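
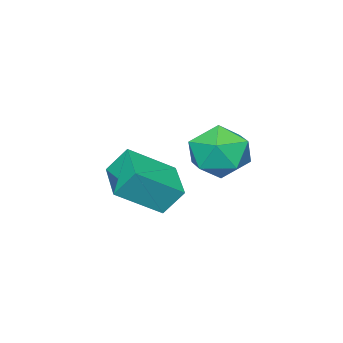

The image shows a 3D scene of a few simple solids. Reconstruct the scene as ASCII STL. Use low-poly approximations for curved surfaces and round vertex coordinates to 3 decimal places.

solid 
facet normal -0.689 0.464 -0.557
outer loop
vertex 2.33 -1.21 -0.053
vertex 3.474 0.066 -0.407
vertex 2.708 -1.819 -1.028
endloop
endfacet
facet normal -0.654 -0.729 0.202
outer loop
vertex 4.086 -2.746 0.087
vertex 2.33 -1.21 -0.053
vertex 2.708 -1.819 -1.028
endloop
endfacet
facet normal -0.689 0.464 -0.557
outer loop
vertex 2.708 -1.819 -1.028
vertex 3.474 0.066 -0.407
vertex 3.852 -0.543 -1.381
endloop
endfacet
facet normal 0.313 -0.503 -0.805
outer loop
vertex 3.852 -0.543 -1.381
vertex 4.086 -2.746 0.087
vertex 2.708 -1.819 -1.028
endloop
endfacet
facet normal -0.313 0.504 0.805
outer loop
vertex 2.33 -1.21 -0.053
vertex 4.852 -0.861 0.708
vertex 3.474 0.066 -0.407
endloop
endfacet
facet normal -0.654 -0.729 0.202
outer loop
vertex 3.708 -2.137 1.061
vertex 2.33 -1.21 -0.053
vertex 4.086 -2.746 0.087
endloop
endfacet
facet normal -0.313 0.503 0.806
outer loop
vertex 3.708 -2.137 1.061
vertex 4.852 -0.861 0.708
vertex 2.33 -1.21 -0.053
endloop
endfacet
facet normal 0.654 0.729 -0.202
outer loop
vertex 3.474 0.066 -0.407
vertex 4.852 -0.861 0.708
vertex 3.852 -0.543 -1.381
endloop
endfacet
facet normal 0.312 -0.504 -0.805
outer loop
vertex 5.23 -1.47 -0.267
vertex 4.086 -2.746 0.087
vertex 3.852 -0.543 -1.381
endloop
endfacet
facet normal 0.654 0.729 -0.202
outer loop
vertex 3.852 -0.543 -1.381
vertex 4.852 -0.861 0.708
vertex 5.23 -1.47 -0.267
endloop
endfacet
facet normal 0.689 -0.463 0.557
outer loop
vertex 5.23 -1.47 -0.267
vertex 3.708 -2.137 1.061
vertex 4.086 -2.746 0.087
endloop
endfacet
facet normal 0.689 -0.464 0.557
outer loop
vertex 4.852 -0.861 0.708
vertex 3.708 -2.137 1.061
vertex 5.23 -1.47 -0.267
endloop
endfacet
facet normal 0.132 0.442 0.887
outer loop
vertex 3.465 2.539 2.591
vertex 3.631 1.505 3.081
vertex 4.53 2.093 2.655
endloop
endfacet
facet normal 0.342 0.869 0.357
outer loop
vertex 3.465 2.539 2.591
vertex 4.53 2.093 2.655
vertex 4.183 2.627 1.689
endloop
endfacet
facet normal -0.215 0.974 -0.077
outer loop
vertex 3.465 2.539 2.591
vertex 4.183 2.627 1.689
vertex 3.069 2.367 1.518
endloop
endfacet
facet normal -0.770 0.611 0.186
outer loop
vertex 3.465 2.539 2.591
vertex 3.069 2.367 1.518
vertex 2.727 1.674 2.379
endloop
endfacet
facet normal -0.555 0.282 0.783
outer loop
vertex 3.465 2.539 2.591
vertex 2.727 1.674 2.379
vertex 3.631 1.505 3.081
endloop
endfacet
facet normal 0.849 0.529 -0.013
outer loop
vertex 4.183 2.627 1.689
vertex 4.53 2.093 2.655
vertex 4.793 1.646 1.621
endloop
endfacet
facet normal 0.508 -0.164 0.846
outer loop
vertex 4.53 2.093 2.655
vertex 3.631 1.505 3.081
vertex 4.451 0.953 2.482
endloop
endfacet
facet normal -0.604 -0.422 0.676
outer loop
vertex 3.631 1.505 3.081
vertex 2.727 1.674 2.379
vertex 3.337 0.693 2.311
endloop
endfacet
facet normal -0.951 0.110 -0.289
outer loop
vertex 2.727 1.674 2.379
vertex 3.069 2.367 1.518
vertex 2.99 1.227 1.345
endloop
endfacet
facet normal -0.053 0.697 -0.715
outer loop
vertex 3.069 2.367 1.518
vertex 4.183 2.627 1.689
vertex 3.889 1.815 0.919
endloop
endfacet
facet normal 0.770 -0.611 -0.186
outer loop
vertex 4.055 0.781 1.409
vertex 4.793 1.646 1.621
vertex 4.451 0.953 2.482
endloop
endfacet
facet normal 0.215 -0.974 0.077
outer loop
vertex 4.055 0.781 1.409
vertex 4.451 0.953 2.482
vertex 3.337 0.693 2.311
endloop
endfacet
facet normal -0.342 -0.869 -0.357
outer loop
vertex 4.055 0.781 1.409
vertex 3.337 0.693 2.311
vertex 2.99 1.227 1.345
endloop
endfacet
facet normal -0.132 -0.442 -0.887
outer loop
vertex 4.055 0.781 1.409
vertex 2.99 1.227 1.345
vertex 3.889 1.815 0.919
endloop
endfacet
facet normal 0.555 -0.282 -0.783
outer loop
vertex 4.055 0.781 1.409
vertex 3.889 1.815 0.919
vertex 4.793 1.646 1.621
endloop
endfacet
facet normal 0.951 -0.110 0.289
outer loop
vertex 4.451 0.953 2.482
vertex 4.793 1.646 1.621
vertex 4.53 2.093 2.655
endloop
endfacet
facet normal 0.053 -0.697 0.715
outer loop
vertex 3.337 0.693 2.311
vertex 4.451 0.953 2.482
vertex 3.631 1.505 3.081
endloop
endfacet
facet normal -0.849 -0.529 0.013
outer loop
vertex 2.99 1.227 1.345
vertex 3.337 0.693 2.311
vertex 2.727 1.674 2.379
endloop
endfacet
facet normal -0.508 0.164 -0.846
outer loop
vertex 3.889 1.815 0.919
vertex 2.99 1.227 1.345
vertex 3.069 2.367 1.518
endloop
endfacet
facet normal 0.604 0.422 -0.676
outer loop
vertex 4.793 1.646 1.621
vertex 3.889 1.815 0.919
vertex 4.183 2.627 1.689
endloop
endfacet

endsolid


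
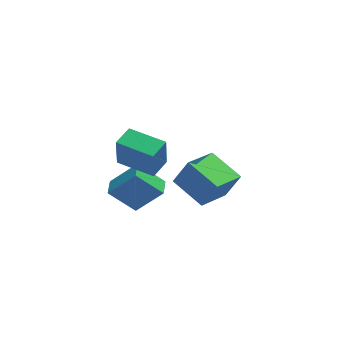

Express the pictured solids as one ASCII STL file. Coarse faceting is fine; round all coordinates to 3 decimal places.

solid 
facet normal -0.546 0.778 0.312
outer loop
vertex -0.877 -1.121 -0.84
vertex 0.453 0.085 -1.52
vertex -1.546 -1.089 -2.092
endloop
endfacet
facet normal -0.693 -0.628 0.354
outer loop
vertex -0.553 -2.505 -2.66
vertex -0.877 -1.121 -0.84
vertex -1.546 -1.089 -2.092
endloop
endfacet
facet normal -0.546 0.778 0.312
outer loop
vertex -1.546 -1.089 -2.092
vertex 0.453 0.085 -1.52
vertex -0.216 0.117 -2.772
endloop
endfacet
facet normal -0.472 0.023 -0.882
outer loop
vertex -0.216 0.117 -2.772
vertex -0.553 -2.505 -2.66
vertex -1.546 -1.089 -2.092
endloop
endfacet
facet normal 0.472 -0.023 0.882
outer loop
vertex -0.877 -1.121 -0.84
vertex 1.446 -1.331 -2.088
vertex 0.453 0.085 -1.52
endloop
endfacet
facet normal -0.693 -0.628 0.354
outer loop
vertex 0.116 -2.537 -1.408
vertex -0.877 -1.121 -0.84
vertex -0.553 -2.505 -2.66
endloop
endfacet
facet normal 0.472 -0.023 0.882
outer loop
vertex 0.116 -2.537 -1.408
vertex 1.446 -1.331 -2.088
vertex -0.877 -1.121 -0.84
endloop
endfacet
facet normal 0.693 0.628 -0.354
outer loop
vertex 0.453 0.085 -1.52
vertex 1.446 -1.331 -2.088
vertex -0.216 0.117 -2.772
endloop
endfacet
facet normal -0.472 0.023 -0.882
outer loop
vertex 0.777 -1.299 -3.34
vertex -0.553 -2.505 -2.66
vertex -0.216 0.117 -2.772
endloop
endfacet
facet normal 0.693 0.628 -0.354
outer loop
vertex -0.216 0.117 -2.772
vertex 1.446 -1.331 -2.088
vertex 0.777 -1.299 -3.34
endloop
endfacet
facet normal 0.546 -0.778 -0.312
outer loop
vertex 0.777 -1.299 -3.34
vertex 0.116 -2.537 -1.408
vertex -0.553 -2.505 -2.66
endloop
endfacet
facet normal 0.546 -0.778 -0.312
outer loop
vertex 1.446 -1.331 -2.088
vertex 0.116 -2.537 -1.408
vertex 0.777 -1.299 -3.34
endloop
endfacet
facet normal -0.659 -0.746 -0.100
outer loop
vertex -3.106 -4.964 3.611
vertex -4.429 -3.806 3.686
vertex -3.055 -4.81 2.13
endloop
endfacet
facet normal 0.752 -0.657 -0.042
outer loop
vertex -2.371 -4.034 2.234
vertex -3.106 -4.964 3.611
vertex -3.055 -4.81 2.13
endloop
endfacet
facet normal -0.658 -0.746 -0.100
outer loop
vertex -3.055 -4.81 2.13
vertex -4.429 -3.806 3.686
vertex -4.379 -3.652 2.205
endloop
endfacet
facet normal 0.034 0.103 -0.994
outer loop
vertex -4.379 -3.652 2.205
vertex -2.371 -4.034 2.234
vertex -3.055 -4.81 2.13
endloop
endfacet
facet normal -0.034 -0.103 0.994
outer loop
vertex -3.106 -4.964 3.611
vertex -3.745 -3.03 3.79
vertex -4.429 -3.806 3.686
endloop
endfacet
facet normal 0.752 -0.658 -0.043
outer loop
vertex -2.421 -4.188 3.715
vertex -3.106 -4.964 3.611
vertex -2.371 -4.034 2.234
endloop
endfacet
facet normal -0.034 -0.103 0.994
outer loop
vertex -2.421 -4.188 3.715
vertex -3.745 -3.03 3.79
vertex -3.106 -4.964 3.611
endloop
endfacet
facet normal -0.752 0.657 0.043
outer loop
vertex -4.429 -3.806 3.686
vertex -3.745 -3.03 3.79
vertex -4.379 -3.652 2.205
endloop
endfacet
facet normal 0.034 0.103 -0.994
outer loop
vertex -3.694 -2.876 2.309
vertex -2.371 -4.034 2.234
vertex -4.379 -3.652 2.205
endloop
endfacet
facet normal -0.752 0.658 0.043
outer loop
vertex -4.379 -3.652 2.205
vertex -3.745 -3.03 3.79
vertex -3.694 -2.876 2.309
endloop
endfacet
facet normal 0.659 0.746 0.100
outer loop
vertex -3.694 -2.876 2.309
vertex -2.421 -4.188 3.715
vertex -2.371 -4.034 2.234
endloop
endfacet
facet normal 0.658 0.746 0.100
outer loop
vertex -3.745 -3.03 3.79
vertex -2.421 -4.188 3.715
vertex -3.694 -2.876 2.309
endloop
endfacet
facet normal -0.698 0.226 0.680
outer loop
vertex -3.633 -3.716 1.232
vertex -3.401 -2.888 1.195
vertex -4.775 -3.452 -0.027
endloop
endfacet
facet normal -0.269 -0.962 0.042
outer loop
vertex -3.659 -3.812 -1.115
vertex -3.633 -3.716 1.232
vertex -4.775 -3.452 -0.027
endloop
endfacet
facet normal -0.697 0.224 0.681
outer loop
vertex -4.775 -3.452 -0.027
vertex -3.401 -2.888 1.195
vertex -4.544 -2.624 -0.063
endloop
endfacet
facet normal -0.664 0.153 -0.732
outer loop
vertex -4.544 -2.624 -0.063
vertex -3.659 -3.812 -1.115
vertex -4.775 -3.452 -0.027
endloop
endfacet
facet normal 0.664 -0.153 0.732
outer loop
vertex -3.633 -3.716 1.232
vertex -2.285 -3.248 0.107
vertex -3.401 -2.888 1.195
endloop
endfacet
facet normal -0.269 -0.962 0.042
outer loop
vertex -2.516 -4.076 0.143
vertex -3.633 -3.716 1.232
vertex -3.659 -3.812 -1.115
endloop
endfacet
facet normal 0.664 -0.153 0.732
outer loop
vertex -2.516 -4.076 0.143
vertex -2.285 -3.248 0.107
vertex -3.633 -3.716 1.232
endloop
endfacet
facet normal 0.269 0.962 -0.042
outer loop
vertex -3.401 -2.888 1.195
vertex -2.285 -3.248 0.107
vertex -4.544 -2.624 -0.063
endloop
endfacet
facet normal -0.664 0.153 -0.732
outer loop
vertex -3.427 -2.984 -1.152
vertex -3.659 -3.812 -1.115
vertex -4.544 -2.624 -0.063
endloop
endfacet
facet normal 0.269 0.962 -0.042
outer loop
vertex -4.544 -2.624 -0.063
vertex -2.285 -3.248 0.107
vertex -3.427 -2.984 -1.152
endloop
endfacet
facet normal 0.697 -0.226 -0.681
outer loop
vertex -3.427 -2.984 -1.152
vertex -2.516 -4.076 0.143
vertex -3.659 -3.812 -1.115
endloop
endfacet
facet normal 0.698 -0.224 -0.680
outer loop
vertex -2.285 -3.248 0.107
vertex -2.516 -4.076 0.143
vertex -3.427 -2.984 -1.152
endloop
endfacet

endsolid


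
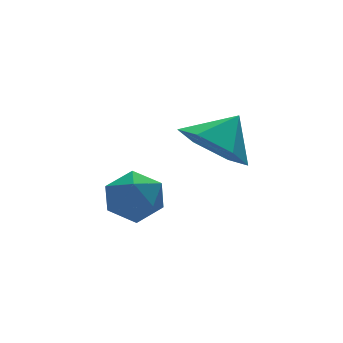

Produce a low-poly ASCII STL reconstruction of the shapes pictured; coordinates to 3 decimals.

solid 
facet normal -0.323 0.766 0.556
outer loop
vertex 0.124 3.693 2.148
vertex -0.388 3.198 2.533
vertex 0.361 3.306 2.819
endloop
endfacet
facet normal 0.360 0.858 0.368
outer loop
vertex 0.124 3.693 2.148
vertex 0.361 3.306 2.819
vertex 0.864 3.366 2.187
endloop
endfacet
facet normal 0.394 0.851 -0.346
outer loop
vertex 0.124 3.693 2.148
vertex 0.864 3.366 2.187
vertex 0.425 3.295 1.511
endloop
endfacet
facet normal -0.266 0.756 -0.598
outer loop
vertex 0.124 3.693 2.148
vertex 0.425 3.295 1.511
vertex -0.349 3.191 1.724
endloop
endfacet
facet normal -0.710 0.703 -0.040
outer loop
vertex 0.124 3.693 2.148
vertex -0.349 3.191 1.724
vertex -0.388 3.198 2.533
endloop
endfacet
facet normal 0.732 0.301 0.611
outer loop
vertex 0.864 3.366 2.187
vertex 0.361 3.306 2.819
vertex 0.809 2.669 2.596
endloop
endfacet
facet normal -0.372 0.151 0.916
outer loop
vertex 0.361 3.306 2.819
vertex -0.388 3.198 2.533
vertex 0.035 2.565 2.809
endloop
endfacet
facet normal -0.998 0.050 -0.049
outer loop
vertex -0.388 3.198 2.533
vertex -0.349 3.191 1.724
vertex -0.404 2.494 2.133
endloop
endfacet
facet normal -0.280 0.136 -0.950
outer loop
vertex -0.349 3.191 1.724
vertex 0.425 3.295 1.511
vertex 0.099 2.554 1.501
endloop
endfacet
facet normal 0.788 0.290 -0.542
outer loop
vertex 0.425 3.295 1.511
vertex 0.864 3.366 2.187
vertex 0.848 2.662 1.787
endloop
endfacet
facet normal 0.266 -0.756 0.598
outer loop
vertex 0.336 2.167 2.172
vertex 0.809 2.669 2.596
vertex 0.035 2.565 2.809
endloop
endfacet
facet normal -0.394 -0.851 0.346
outer loop
vertex 0.336 2.167 2.172
vertex 0.035 2.565 2.809
vertex -0.404 2.494 2.133
endloop
endfacet
facet normal -0.360 -0.858 -0.368
outer loop
vertex 0.336 2.167 2.172
vertex -0.404 2.494 2.133
vertex 0.099 2.554 1.501
endloop
endfacet
facet normal 0.323 -0.766 -0.556
outer loop
vertex 0.336 2.167 2.172
vertex 0.099 2.554 1.501
vertex 0.848 2.662 1.787
endloop
endfacet
facet normal 0.710 -0.703 0.040
outer loop
vertex 0.336 2.167 2.172
vertex 0.848 2.662 1.787
vertex 0.809 2.669 2.596
endloop
endfacet
facet normal 0.280 -0.136 0.950
outer loop
vertex 0.035 2.565 2.809
vertex 0.809 2.669 2.596
vertex 0.361 3.306 2.819
endloop
endfacet
facet normal -0.788 -0.290 0.542
outer loop
vertex -0.404 2.494 2.133
vertex 0.035 2.565 2.809
vertex -0.388 3.198 2.533
endloop
endfacet
facet normal -0.732 -0.301 -0.611
outer loop
vertex 0.099 2.554 1.501
vertex -0.404 2.494 2.133
vertex -0.349 3.191 1.724
endloop
endfacet
facet normal 0.372 -0.151 -0.916
outer loop
vertex 0.848 2.662 1.787
vertex 0.099 2.554 1.501
vertex 0.425 3.295 1.511
endloop
endfacet
facet normal 0.998 -0.050 0.049
outer loop
vertex 0.809 2.669 2.596
vertex 0.848 2.662 1.787
vertex 0.864 3.366 2.187
endloop
endfacet
facet normal -0.704 -0.180 -0.687
outer loop
vertex 3.383 3.157 2.364
vertex 2.748 3.792 2.848
vertex 3.368 4.147 2.12
endloop
endfacet
facet normal 0.989 -0.021 -0.145
outer loop
vertex 3.383 3.157 2.364
vertex 3.368 4.147 2.12
vertex 3.592 4.008 3.672
endloop
endfacet
facet normal -0.704 -0.181 -0.687
outer loop
vertex 3.368 4.147 2.12
vertex 2.748 3.792 2.848
vertex 2.733 4.782 2.603
endloop
endfacet
facet normal 0.693 0.720 -0.036
outer loop
vertex 3.368 4.147 2.12
vertex 2.733 4.782 2.603
vertex 3.592 4.008 3.672
endloop
endfacet
facet normal -0.704 -0.181 -0.687
outer loop
vertex 2.733 4.782 2.603
vertex 2.748 3.792 2.848
vertex 2.113 4.427 3.331
endloop
endfacet
facet normal 0.121 0.848 0.516
outer loop
vertex 2.733 4.782 2.603
vertex 2.113 4.427 3.331
vertex 3.592 4.008 3.672
endloop
endfacet
facet normal -0.703 -0.180 -0.688
outer loop
vertex 2.113 4.427 3.331
vertex 2.748 3.792 2.848
vertex 2.128 3.436 3.575
endloop
endfacet
facet normal -0.155 0.234 0.960
outer loop
vertex 2.113 4.427 3.331
vertex 2.128 3.436 3.575
vertex 3.592 4.008 3.672
endloop
endfacet
facet normal -0.703 -0.180 -0.688
outer loop
vertex 2.128 3.436 3.575
vertex 2.748 3.792 2.848
vertex 2.763 2.802 3.092
endloop
endfacet
facet normal 0.141 -0.506 0.851
outer loop
vertex 2.128 3.436 3.575
vertex 2.763 2.802 3.092
vertex 3.592 4.008 3.672
endloop
endfacet
facet normal -0.704 -0.180 -0.687
outer loop
vertex 2.763 2.802 3.092
vertex 2.748 3.792 2.848
vertex 3.383 3.157 2.364
endloop
endfacet
facet normal 0.713 -0.634 0.298
outer loop
vertex 2.763 2.802 3.092
vertex 3.383 3.157 2.364
vertex 3.592 4.008 3.672
endloop
endfacet

endsolid


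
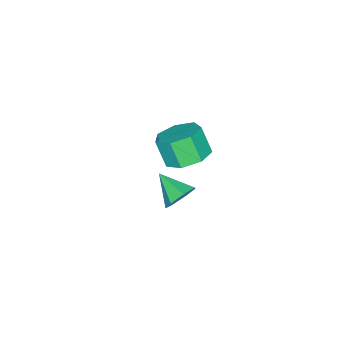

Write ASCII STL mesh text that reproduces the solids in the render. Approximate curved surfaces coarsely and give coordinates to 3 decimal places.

solid 
facet normal 0.159 0.866 -0.474
outer loop
vertex 3.946 1.977 -0.264
vertex 3.731 1.724 -0.799
vertex 3.409 2.028 -0.351
endloop
endfacet
facet normal -0.155 0.052 0.987
outer loop
vertex 3.946 1.977 -0.264
vertex 3.409 2.028 -0.351
vertex 3.549 0.736 -0.261
endloop
endfacet
facet normal 0.159 0.866 -0.473
outer loop
vertex 3.409 2.028 -0.351
vertex 3.731 1.724 -0.799
vertex 3.114 1.85 -0.776
endloop
endfacet
facet normal -0.811 -0.047 0.583
outer loop
vertex 3.409 2.028 -0.351
vertex 3.114 1.85 -0.776
vertex 3.549 0.736 -0.261
endloop
endfacet
facet normal 0.159 0.867 -0.472
outer loop
vertex 3.114 1.85 -0.776
vertex 3.731 1.724 -0.799
vertex 3.283 1.578 -1.218
endloop
endfacet
facet normal -0.910 -0.402 -0.101
outer loop
vertex 3.114 1.85 -0.776
vertex 3.283 1.578 -1.218
vertex 3.549 0.736 -0.261
endloop
endfacet
facet normal 0.160 0.866 -0.473
outer loop
vertex 3.283 1.578 -1.218
vertex 3.731 1.724 -0.799
vertex 3.79 1.415 -1.345
endloop
endfacet
facet normal -0.377 -0.745 -0.550
outer loop
vertex 3.283 1.578 -1.218
vertex 3.79 1.415 -1.345
vertex 3.549 0.736 -0.261
endloop
endfacet
facet normal 0.158 0.867 -0.473
outer loop
vertex 3.79 1.415 -1.345
vertex 3.731 1.724 -0.799
vertex 4.252 1.486 -1.061
endloop
endfacet
facet normal 0.387 -0.818 -0.426
outer loop
vertex 3.79 1.415 -1.345
vertex 4.252 1.486 -1.061
vertex 3.549 0.736 -0.261
endloop
endfacet
facet normal 0.159 0.867 -0.472
outer loop
vertex 4.252 1.486 -1.061
vertex 3.731 1.724 -0.799
vertex 4.321 1.735 -0.58
endloop
endfacet
facet normal 0.805 -0.566 0.177
outer loop
vertex 4.252 1.486 -1.061
vertex 4.321 1.735 -0.58
vertex 3.549 0.736 -0.261
endloop
endfacet
facet normal 0.160 0.866 -0.474
outer loop
vertex 4.321 1.735 -0.58
vertex 3.731 1.724 -0.799
vertex 3.946 1.977 -0.264
endloop
endfacet
facet normal 0.564 -0.179 0.806
outer loop
vertex 4.321 1.735 -0.58
vertex 3.946 1.977 -0.264
vertex 3.549 0.736 -0.261
endloop
endfacet
facet normal 0.103 0.478 -0.872
outer loop
vertex 0.432 -1.189 -3.819
vertex -0.32 -0.775 -3.681
vertex 0.483 -0.531 -3.452
endloop
endfacet
facet normal 0.992 -0.109 0.058
outer loop
vertex 0.432 -1.189 -3.819
vertex 0.483 -0.531 -3.452
vertex 0.313 -1.739 -2.816
endloop
endfacet
facet normal 0.992 -0.109 0.058
outer loop
vertex 0.313 -1.739 -2.816
vertex 0.483 -0.531 -3.452
vertex 0.364 -1.081 -2.45
endloop
endfacet
facet normal -0.104 -0.477 0.873
outer loop
vertex 0.313 -1.739 -2.816
vertex 0.364 -1.081 -2.45
vertex -0.44 -1.325 -2.679
endloop
endfacet
facet normal 0.103 0.478 -0.872
outer loop
vertex 0.483 -0.531 -3.452
vertex -0.32 -0.775 -3.681
vertex -0.072 -0.057 -3.258
endloop
endfacet
facet normal 0.670 0.614 0.417
outer loop
vertex 0.483 -0.531 -3.452
vertex -0.072 -0.057 -3.258
vertex 0.364 -1.081 -2.45
endloop
endfacet
facet normal 0.671 0.614 0.416
outer loop
vertex 0.364 -1.081 -2.45
vertex -0.072 -0.057 -3.258
vertex -0.191 -0.607 -2.255
endloop
endfacet
facet normal -0.103 -0.479 0.872
outer loop
vertex 0.364 -1.081 -2.45
vertex -0.191 -0.607 -2.255
vertex -0.44 -1.325 -2.679
endloop
endfacet
facet normal 0.105 0.478 -0.872
outer loop
vertex -0.072 -0.057 -3.258
vertex -0.32 -0.775 -3.681
vertex -0.813 -0.123 -3.383
endloop
endfacet
facet normal -0.156 0.874 0.461
outer loop
vertex -0.072 -0.057 -3.258
vertex -0.813 -0.123 -3.383
vertex -0.191 -0.607 -2.255
endloop
endfacet
facet normal -0.156 0.874 0.461
outer loop
vertex -0.191 -0.607 -2.255
vertex -0.813 -0.123 -3.383
vertex -0.932 -0.673 -2.38
endloop
endfacet
facet normal -0.104 -0.479 0.872
outer loop
vertex -0.191 -0.607 -2.255
vertex -0.932 -0.673 -2.38
vertex -0.44 -1.325 -2.679
endloop
endfacet
facet normal 0.103 0.477 -0.873
outer loop
vertex -0.813 -0.123 -3.383
vertex -0.32 -0.775 -3.681
vertex -1.184 -0.681 -3.732
endloop
endfacet
facet normal -0.865 0.476 0.158
outer loop
vertex -0.813 -0.123 -3.383
vertex -1.184 -0.681 -3.732
vertex -0.932 -0.673 -2.38
endloop
endfacet
facet normal -0.865 0.477 0.158
outer loop
vertex -0.932 -0.673 -2.38
vertex -1.184 -0.681 -3.732
vertex -1.303 -1.23 -2.729
endloop
endfacet
facet normal -0.103 -0.478 0.872
outer loop
vertex -0.932 -0.673 -2.38
vertex -1.303 -1.23 -2.729
vertex -0.44 -1.325 -2.679
endloop
endfacet
facet normal 0.103 0.478 -0.872
outer loop
vertex -1.184 -0.681 -3.732
vertex -0.32 -0.775 -3.681
vertex -0.904 -1.309 -4.043
endloop
endfacet
facet normal -0.923 -0.281 -0.263
outer loop
vertex -1.184 -0.681 -3.732
vertex -0.904 -1.309 -4.043
vertex -1.303 -1.23 -2.729
endloop
endfacet
facet normal -0.923 -0.280 -0.263
outer loop
vertex -1.303 -1.23 -2.729
vertex -0.904 -1.309 -4.043
vertex -1.023 -1.859 -3.041
endloop
endfacet
facet normal -0.103 -0.478 0.872
outer loop
vertex -1.303 -1.23 -2.729
vertex -1.023 -1.859 -3.041
vertex -0.44 -1.325 -2.679
endloop
endfacet
facet normal 0.103 0.478 -0.872
outer loop
vertex -0.904 -1.309 -4.043
vertex -0.32 -0.775 -3.681
vertex -0.185 -1.535 -4.082
endloop
endfacet
facet normal -0.286 -0.825 -0.487
outer loop
vertex -0.904 -1.309 -4.043
vertex -0.185 -1.535 -4.082
vertex -1.023 -1.859 -3.041
endloop
endfacet
facet normal -0.285 -0.826 -0.487
outer loop
vertex -1.023 -1.859 -3.041
vertex -0.185 -1.535 -4.082
vertex -0.304 -2.085 -3.079
endloop
endfacet
facet normal -0.104 -0.478 0.872
outer loop
vertex -1.023 -1.859 -3.041
vertex -0.304 -2.085 -3.079
vertex -0.44 -1.325 -2.679
endloop
endfacet
facet normal 0.103 0.478 -0.872
outer loop
vertex -0.185 -1.535 -4.082
vertex -0.32 -0.775 -3.681
vertex 0.432 -1.189 -3.819
endloop
endfacet
facet normal 0.566 -0.749 -0.344
outer loop
vertex -0.185 -1.535 -4.082
vertex 0.432 -1.189 -3.819
vertex -0.304 -2.085 -3.079
endloop
endfacet
facet normal 0.566 -0.749 -0.344
outer loop
vertex -0.304 -2.085 -3.079
vertex 0.432 -1.189 -3.819
vertex 0.313 -1.739 -2.816
endloop
endfacet
facet normal -0.104 -0.478 0.872
outer loop
vertex -0.304 -2.085 -3.079
vertex 0.313 -1.739 -2.816
vertex -0.44 -1.325 -2.679
endloop
endfacet

endsolid


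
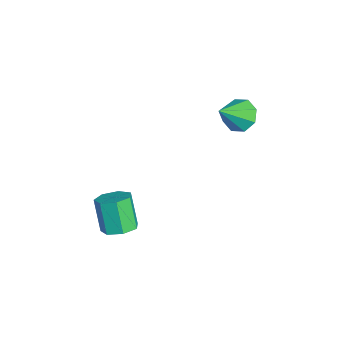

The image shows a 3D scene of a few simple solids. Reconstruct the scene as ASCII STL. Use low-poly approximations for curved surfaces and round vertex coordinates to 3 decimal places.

solid 
facet normal -0.412 0.625 -0.663
outer loop
vertex -3.849 3.068 2.388
vertex -4.314 3.591 3.171
vertex -3.394 3.667 2.67
endloop
endfacet
facet normal 0.821 -0.475 -0.315
outer loop
vertex -3.849 3.068 2.388
vertex -3.394 3.667 2.67
vertex -3.466 2.309 4.529
endloop
endfacet
facet normal -0.413 0.625 -0.663
outer loop
vertex -3.394 3.667 2.67
vertex -4.314 3.591 3.171
vertex -3.478 4.222 3.245
endloop
endfacet
facet normal 0.994 0.063 0.085
outer loop
vertex -3.394 3.667 2.67
vertex -3.478 4.222 3.245
vertex -3.466 2.309 4.529
endloop
endfacet
facet normal -0.413 0.625 -0.662
outer loop
vertex -3.478 4.222 3.245
vertex -4.314 3.591 3.171
vertex -4.051 4.407 3.777
endloop
endfacet
facet normal 0.689 0.407 0.600
outer loop
vertex -3.478 4.222 3.245
vertex -4.051 4.407 3.777
vertex -3.466 2.309 4.529
endloop
endfacet
facet normal -0.413 0.625 -0.662
outer loop
vertex -4.051 4.407 3.777
vertex -4.314 3.591 3.171
vertex -4.778 4.114 3.954
endloop
endfacet
facet normal 0.083 0.357 0.931
outer loop
vertex -4.051 4.407 3.777
vertex -4.778 4.114 3.954
vertex -3.466 2.309 4.529
endloop
endfacet
facet normal -0.414 0.624 -0.662
outer loop
vertex -4.778 4.114 3.954
vertex -4.314 3.591 3.171
vertex -5.233 3.514 3.673
endloop
endfacet
facet normal -0.467 -0.059 0.882
outer loop
vertex -4.778 4.114 3.954
vertex -5.233 3.514 3.673
vertex -3.466 2.309 4.529
endloop
endfacet
facet normal -0.414 0.626 -0.661
outer loop
vertex -5.233 3.514 3.673
vertex -4.314 3.591 3.171
vertex -5.15 2.96 3.097
endloop
endfacet
facet normal -0.641 -0.597 0.482
outer loop
vertex -5.233 3.514 3.673
vertex -5.15 2.96 3.097
vertex -3.466 2.309 4.529
endloop
endfacet
facet normal -0.413 0.625 -0.663
outer loop
vertex -5.15 2.96 3.097
vertex -4.314 3.591 3.171
vertex -4.576 2.775 2.565
endloop
endfacet
facet normal -0.335 -0.942 -0.034
outer loop
vertex -5.15 2.96 3.097
vertex -4.576 2.775 2.565
vertex -3.466 2.309 4.529
endloop
endfacet
facet normal -0.413 0.625 -0.663
outer loop
vertex -4.576 2.775 2.565
vertex -4.314 3.591 3.171
vertex -3.849 3.068 2.388
endloop
endfacet
facet normal 0.270 -0.891 -0.364
outer loop
vertex -4.576 2.775 2.565
vertex -3.849 3.068 2.388
vertex -3.466 2.309 4.529
endloop
endfacet
facet normal 0.456 0.095 -0.885
outer loop
vertex -1.656 -3.782 -3.123
vertex -2.279 -3.024 -3.363
vertex -1.384 -2.98 -2.897
endloop
endfacet
facet normal 0.834 -0.392 0.388
outer loop
vertex -1.656 -3.782 -3.123
vertex -1.384 -2.98 -2.897
vertex -2.578 -3.974 -1.337
endloop
endfacet
facet normal 0.834 -0.392 0.389
outer loop
vertex -2.578 -3.974 -1.337
vertex -1.384 -2.98 -2.897
vertex -2.307 -3.172 -1.11
endloop
endfacet
facet normal -0.457 -0.096 0.884
outer loop
vertex -2.578 -3.974 -1.337
vertex -2.307 -3.172 -1.11
vertex -3.201 -3.216 -1.577
endloop
endfacet
facet normal 0.456 0.095 -0.885
outer loop
vertex -1.384 -2.98 -2.897
vertex -2.279 -3.024 -3.363
vertex -1.786 -2.211 -3.022
endloop
endfacet
facet normal 0.762 0.471 0.444
outer loop
vertex -1.384 -2.98 -2.897
vertex -1.786 -2.211 -3.022
vertex -2.307 -3.172 -1.11
endloop
endfacet
facet normal 0.763 0.470 0.444
outer loop
vertex -2.307 -3.172 -1.11
vertex -1.786 -2.211 -3.022
vertex -2.708 -2.403 -1.235
endloop
endfacet
facet normal -0.457 -0.095 0.884
outer loop
vertex -2.307 -3.172 -1.11
vertex -2.708 -2.403 -1.235
vertex -3.201 -3.216 -1.577
endloop
endfacet
facet normal 0.456 0.094 -0.885
outer loop
vertex -1.786 -2.211 -3.022
vertex -2.279 -3.024 -3.363
vertex -2.559 -2.054 -3.404
endloop
endfacet
facet normal 0.117 0.979 0.166
outer loop
vertex -1.786 -2.211 -3.022
vertex -2.559 -2.054 -3.404
vertex -2.708 -2.403 -1.235
endloop
endfacet
facet normal 0.116 0.979 0.166
outer loop
vertex -2.708 -2.403 -1.235
vertex -2.559 -2.054 -3.404
vertex -3.481 -2.247 -1.617
endloop
endfacet
facet normal -0.456 -0.095 0.885
outer loop
vertex -2.708 -2.403 -1.235
vertex -3.481 -2.247 -1.617
vertex -3.201 -3.216 -1.577
endloop
endfacet
facet normal 0.457 0.095 -0.884
outer loop
vertex -2.559 -2.054 -3.404
vertex -2.279 -3.024 -3.363
vertex -3.121 -2.628 -3.756
endloop
endfacet
facet normal -0.617 0.750 -0.237
outer loop
vertex -2.559 -2.054 -3.404
vertex -3.121 -2.628 -3.756
vertex -3.481 -2.247 -1.617
endloop
endfacet
facet normal -0.617 0.751 -0.237
outer loop
vertex -3.481 -2.247 -1.617
vertex -3.121 -2.628 -3.756
vertex -4.043 -2.82 -1.969
endloop
endfacet
facet normal -0.457 -0.095 0.884
outer loop
vertex -3.481 -2.247 -1.617
vertex -4.043 -2.82 -1.969
vertex -3.201 -3.216 -1.577
endloop
endfacet
facet normal 0.457 0.095 -0.884
outer loop
vertex -3.121 -2.628 -3.756
vertex -2.279 -3.024 -3.363
vertex -3.049 -3.499 -3.812
endloop
endfacet
facet normal -0.886 -0.044 -0.462
outer loop
vertex -3.121 -2.628 -3.756
vertex -3.049 -3.499 -3.812
vertex -4.043 -2.82 -1.969
endloop
endfacet
facet normal -0.886 -0.044 -0.462
outer loop
vertex -4.043 -2.82 -1.969
vertex -3.049 -3.499 -3.812
vertex -3.971 -3.691 -2.025
endloop
endfacet
facet normal -0.456 -0.095 0.885
outer loop
vertex -4.043 -2.82 -1.969
vertex -3.971 -3.691 -2.025
vertex -3.201 -3.216 -1.577
endloop
endfacet
facet normal 0.457 0.096 -0.884
outer loop
vertex -3.049 -3.499 -3.812
vertex -2.279 -3.024 -3.363
vertex -2.397 -4.013 -3.531
endloop
endfacet
facet normal -0.488 -0.804 -0.338
outer loop
vertex -3.049 -3.499 -3.812
vertex -2.397 -4.013 -3.531
vertex -3.971 -3.691 -2.025
endloop
endfacet
facet normal -0.488 -0.804 -0.338
outer loop
vertex -3.971 -3.691 -2.025
vertex -2.397 -4.013 -3.531
vertex -3.319 -4.205 -1.744
endloop
endfacet
facet normal -0.456 -0.095 0.885
outer loop
vertex -3.971 -3.691 -2.025
vertex -3.319 -4.205 -1.744
vertex -3.201 -3.216 -1.577
endloop
endfacet
facet normal 0.457 0.096 -0.884
outer loop
vertex -2.397 -4.013 -3.531
vertex -2.279 -3.024 -3.363
vertex -1.656 -3.782 -3.123
endloop
endfacet
facet normal 0.277 -0.960 0.040
outer loop
vertex -2.397 -4.013 -3.531
vertex -1.656 -3.782 -3.123
vertex -3.319 -4.205 -1.744
endloop
endfacet
facet normal 0.277 -0.960 0.040
outer loop
vertex -3.319 -4.205 -1.744
vertex -1.656 -3.782 -3.123
vertex -2.578 -3.974 -1.337
endloop
endfacet
facet normal -0.456 -0.095 0.885
outer loop
vertex -3.319 -4.205 -1.744
vertex -2.578 -3.974 -1.337
vertex -3.201 -3.216 -1.577
endloop
endfacet

endsolid


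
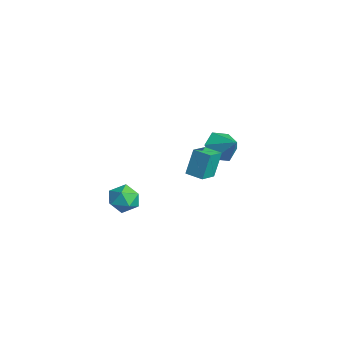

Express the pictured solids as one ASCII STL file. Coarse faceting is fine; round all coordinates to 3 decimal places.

solid 
facet normal -0.830 -0.554 0.073
outer loop
vertex 2.075 1.526 3.227
vertex 1.495 2.346 2.857
vertex 2.263 1.072 1.927
endloop
endfacet
facet normal 0.542 -0.766 0.346
outer loop
vertex 2.985 1.554 1.863
vertex 2.075 1.526 3.227
vertex 2.263 1.072 1.927
endloop
endfacet
facet normal -0.830 -0.553 0.073
outer loop
vertex 2.263 1.072 1.927
vertex 1.495 2.346 2.857
vertex 1.683 1.893 1.557
endloop
endfacet
facet normal 0.135 -0.326 -0.936
outer loop
vertex 1.683 1.893 1.557
vertex 2.985 1.554 1.863
vertex 2.263 1.072 1.927
endloop
endfacet
facet normal -0.135 0.327 0.935
outer loop
vertex 2.075 1.526 3.227
vertex 2.217 2.828 2.793
vertex 1.495 2.346 2.857
endloop
endfacet
facet normal 0.541 -0.767 0.345
outer loop
vertex 2.797 2.007 3.163
vertex 2.075 1.526 3.227
vertex 2.985 1.554 1.863
endloop
endfacet
facet normal -0.135 0.327 0.936
outer loop
vertex 2.797 2.007 3.163
vertex 2.217 2.828 2.793
vertex 2.075 1.526 3.227
endloop
endfacet
facet normal -0.542 0.766 -0.345
outer loop
vertex 1.495 2.346 2.857
vertex 2.217 2.828 2.793
vertex 1.683 1.893 1.557
endloop
endfacet
facet normal 0.135 -0.327 -0.935
outer loop
vertex 2.405 2.374 1.493
vertex 2.985 1.554 1.863
vertex 1.683 1.893 1.557
endloop
endfacet
facet normal -0.541 0.766 -0.346
outer loop
vertex 1.683 1.893 1.557
vertex 2.217 2.828 2.793
vertex 2.405 2.374 1.493
endloop
endfacet
facet normal 0.829 0.554 -0.073
outer loop
vertex 2.405 2.374 1.493
vertex 2.797 2.007 3.163
vertex 2.985 1.554 1.863
endloop
endfacet
facet normal 0.830 0.553 -0.073
outer loop
vertex 2.217 2.828 2.793
vertex 2.797 2.007 3.163
vertex 2.405 2.374 1.493
endloop
endfacet
facet normal -0.755 -0.274 -0.596
outer loop
vertex 0.712 3.902 1.105
vertex 0.227 3.685 1.819
vertex 0.189 4.511 1.488
endloop
endfacet
facet normal 0.638 0.720 -0.273
outer loop
vertex 0.712 3.902 1.105
vertex 0.189 4.511 1.488
vertex 1.193 4.035 2.581
endloop
endfacet
facet normal -0.755 -0.273 -0.596
outer loop
vertex 0.189 4.511 1.488
vertex 0.227 3.685 1.819
vertex -0.296 4.295 2.202
endloop
endfacet
facet normal 0.078 0.938 0.337
outer loop
vertex 0.189 4.511 1.488
vertex -0.296 4.295 2.202
vertex 1.193 4.035 2.581
endloop
endfacet
facet normal -0.755 -0.273 -0.596
outer loop
vertex -0.296 4.295 2.202
vertex 0.227 3.685 1.819
vertex -0.259 3.469 2.533
endloop
endfacet
facet normal -0.171 0.360 0.917
outer loop
vertex -0.296 4.295 2.202
vertex -0.259 3.469 2.533
vertex 1.193 4.035 2.581
endloop
endfacet
facet normal -0.755 -0.272 -0.596
outer loop
vertex -0.259 3.469 2.533
vertex 0.227 3.685 1.819
vertex 0.264 2.86 2.149
endloop
endfacet
facet normal 0.141 -0.438 0.888
outer loop
vertex -0.259 3.469 2.533
vertex 0.264 2.86 2.149
vertex 1.193 4.035 2.581
endloop
endfacet
facet normal -0.755 -0.272 -0.596
outer loop
vertex 0.264 2.86 2.149
vertex 0.227 3.685 1.819
vertex 0.75 3.076 1.435
endloop
endfacet
facet normal 0.701 -0.657 0.278
outer loop
vertex 0.264 2.86 2.149
vertex 0.75 3.076 1.435
vertex 1.193 4.035 2.581
endloop
endfacet
facet normal -0.755 -0.273 -0.596
outer loop
vertex 0.75 3.076 1.435
vertex 0.227 3.685 1.819
vertex 0.712 3.902 1.105
endloop
endfacet
facet normal 0.950 -0.077 -0.303
outer loop
vertex 0.75 3.076 1.435
vertex 0.712 3.902 1.105
vertex 1.193 4.035 2.581
endloop
endfacet
facet normal -0.761 0.545 -0.352
outer loop
vertex 2.743 -1.905 0.996
vertex 2.312 -2.088 1.643
vertex 2.777 -1.439 1.644
endloop
endfacet
facet normal -0.136 0.808 -0.574
outer loop
vertex 2.743 -1.905 0.996
vertex 2.777 -1.439 1.644
vertex 3.445 -1.613 1.241
endloop
endfacet
facet normal 0.204 0.294 -0.934
outer loop
vertex 2.743 -1.905 0.996
vertex 3.445 -1.613 1.241
vertex 3.392 -2.37 0.991
endloop
endfacet
facet normal -0.212 -0.286 -0.934
outer loop
vertex 2.743 -1.905 0.996
vertex 3.392 -2.37 0.991
vertex 2.692 -2.664 1.24
endloop
endfacet
facet normal -0.808 -0.131 -0.575
outer loop
vertex 2.743 -1.905 0.996
vertex 2.692 -2.664 1.24
vertex 2.312 -2.088 1.643
endloop
endfacet
facet normal 0.254 0.967 0.003
outer loop
vertex 3.445 -1.613 1.241
vertex 2.777 -1.439 1.644
vertex 3.448 -1.616 2.04
endloop
endfacet
facet normal -0.758 0.543 0.362
outer loop
vertex 2.777 -1.439 1.644
vertex 2.312 -2.088 1.643
vertex 2.748 -1.91 2.289
endloop
endfacet
facet normal -0.834 -0.551 0.001
outer loop
vertex 2.312 -2.088 1.643
vertex 2.692 -2.664 1.24
vertex 2.695 -2.667 2.039
endloop
endfacet
facet normal 0.131 -0.803 -0.581
outer loop
vertex 2.692 -2.664 1.24
vertex 3.392 -2.37 0.991
vertex 3.363 -2.841 1.636
endloop
endfacet
facet normal 0.804 0.135 -0.580
outer loop
vertex 3.392 -2.37 0.991
vertex 3.445 -1.613 1.241
vertex 3.828 -2.192 1.637
endloop
endfacet
facet normal 0.212 0.286 0.934
outer loop
vertex 3.397 -2.375 2.284
vertex 3.448 -1.616 2.04
vertex 2.748 -1.91 2.289
endloop
endfacet
facet normal -0.204 -0.294 0.934
outer loop
vertex 3.397 -2.375 2.284
vertex 2.748 -1.91 2.289
vertex 2.695 -2.667 2.039
endloop
endfacet
facet normal 0.136 -0.808 0.574
outer loop
vertex 3.397 -2.375 2.284
vertex 2.695 -2.667 2.039
vertex 3.363 -2.841 1.636
endloop
endfacet
facet normal 0.761 -0.545 0.352
outer loop
vertex 3.397 -2.375 2.284
vertex 3.363 -2.841 1.636
vertex 3.828 -2.192 1.637
endloop
endfacet
facet normal 0.808 0.131 0.575
outer loop
vertex 3.397 -2.375 2.284
vertex 3.828 -2.192 1.637
vertex 3.448 -1.616 2.04
endloop
endfacet
facet normal -0.131 0.803 0.581
outer loop
vertex 2.748 -1.91 2.289
vertex 3.448 -1.616 2.04
vertex 2.777 -1.439 1.644
endloop
endfacet
facet normal -0.804 -0.135 0.580
outer loop
vertex 2.695 -2.667 2.039
vertex 2.748 -1.91 2.289
vertex 2.312 -2.088 1.643
endloop
endfacet
facet normal -0.254 -0.967 -0.003
outer loop
vertex 3.363 -2.841 1.636
vertex 2.695 -2.667 2.039
vertex 2.692 -2.664 1.24
endloop
endfacet
facet normal 0.758 -0.543 -0.362
outer loop
vertex 3.828 -2.192 1.637
vertex 3.363 -2.841 1.636
vertex 3.392 -2.37 0.991
endloop
endfacet
facet normal 0.834 0.551 -0.001
outer loop
vertex 3.448 -1.616 2.04
vertex 3.828 -2.192 1.637
vertex 3.445 -1.613 1.241
endloop
endfacet

endsolid


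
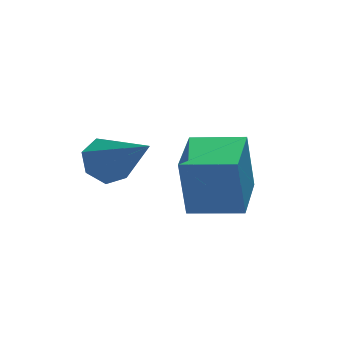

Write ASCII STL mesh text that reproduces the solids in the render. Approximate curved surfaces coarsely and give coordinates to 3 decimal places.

solid 
facet normal -0.227 0.747 -0.625
outer loop
vertex 0.354 -1.922 0.227
vertex -0.177 -2.366 -0.111
vertex -0.26 -1.89 0.488
endloop
endfacet
facet normal 0.375 0.405 0.834
outer loop
vertex 0.354 -1.922 0.227
vertex -0.26 -1.89 0.488
vertex 0.317 -3.994 1.251
endloop
endfacet
facet normal -0.227 0.747 -0.625
outer loop
vertex -0.26 -1.89 0.488
vertex -0.177 -2.366 -0.111
vertex -0.812 -2.216 0.299
endloop
endfacet
facet normal -0.423 0.204 0.883
outer loop
vertex -0.26 -1.89 0.488
vertex -0.812 -2.216 0.299
vertex 0.317 -3.994 1.251
endloop
endfacet
facet normal -0.227 0.747 -0.624
outer loop
vertex -0.812 -2.216 0.299
vertex -0.177 -2.366 -0.111
vertex -0.885 -2.655 -0.2
endloop
endfacet
facet normal -0.853 -0.323 0.409
outer loop
vertex -0.812 -2.216 0.299
vertex -0.885 -2.655 -0.2
vertex 0.317 -3.994 1.251
endloop
endfacet
facet normal -0.227 0.747 -0.625
outer loop
vertex -0.885 -2.655 -0.2
vertex -0.177 -2.366 -0.111
vertex -0.426 -2.876 -0.631
endloop
endfacet
facet normal -0.588 -0.776 -0.229
outer loop
vertex -0.885 -2.655 -0.2
vertex -0.426 -2.876 -0.631
vertex 0.317 -3.994 1.251
endloop
endfacet
facet normal -0.227 0.747 -0.624
outer loop
vertex -0.426 -2.876 -0.631
vertex -0.177 -2.366 -0.111
vertex 0.221 -2.713 -0.671
endloop
endfacet
facet normal 0.171 -0.816 -0.552
outer loop
vertex -0.426 -2.876 -0.631
vertex 0.221 -2.713 -0.671
vertex 0.317 -3.994 1.251
endloop
endfacet
facet normal -0.226 0.748 -0.624
outer loop
vertex 0.221 -2.713 -0.671
vertex -0.177 -2.366 -0.111
vertex 0.568 -2.289 -0.289
endloop
endfacet
facet normal 0.854 -0.413 -0.318
outer loop
vertex 0.221 -2.713 -0.671
vertex 0.568 -2.289 -0.289
vertex 0.317 -3.994 1.251
endloop
endfacet
facet normal -0.227 0.747 -0.625
outer loop
vertex 0.568 -2.289 -0.289
vertex -0.177 -2.366 -0.111
vertex 0.354 -1.922 0.227
endloop
endfacet
facet normal 0.945 0.131 0.299
outer loop
vertex 0.568 -2.289 -0.289
vertex 0.354 -1.922 0.227
vertex 0.317 -3.994 1.251
endloop
endfacet
facet normal -0.814 0.568 -0.121
outer loop
vertex 1.04 -4.115 0.428
vertex 2.009 -2.731 0.404
vertex 1.205 -4.261 -1.369
endloop
endfacet
facet normal -0.573 -0.819 0.014
outer loop
vertex 2.451 -5.129 -1.184
vertex 1.04 -4.115 0.428
vertex 1.205 -4.261 -1.369
endloop
endfacet
facet normal -0.814 0.568 -0.121
outer loop
vertex 1.205 -4.261 -1.369
vertex 2.009 -2.731 0.404
vertex 2.174 -2.876 -1.392
endloop
endfacet
facet normal 0.091 -0.080 -0.993
outer loop
vertex 2.174 -2.876 -1.392
vertex 2.451 -5.129 -1.184
vertex 1.205 -4.261 -1.369
endloop
endfacet
facet normal -0.091 0.081 0.993
outer loop
vertex 1.04 -4.115 0.428
vertex 3.255 -3.599 0.589
vertex 2.009 -2.731 0.404
endloop
endfacet
facet normal -0.573 -0.819 0.013
outer loop
vertex 2.286 -4.984 0.612
vertex 1.04 -4.115 0.428
vertex 2.451 -5.129 -1.184
endloop
endfacet
facet normal -0.091 0.080 0.993
outer loop
vertex 2.286 -4.984 0.612
vertex 3.255 -3.599 0.589
vertex 1.04 -4.115 0.428
endloop
endfacet
facet normal 0.573 0.820 -0.014
outer loop
vertex 2.009 -2.731 0.404
vertex 3.255 -3.599 0.589
vertex 2.174 -2.876 -1.392
endloop
endfacet
facet normal 0.090 -0.081 -0.993
outer loop
vertex 3.42 -3.745 -1.208
vertex 2.451 -5.129 -1.184
vertex 2.174 -2.876 -1.392
endloop
endfacet
facet normal 0.573 0.819 -0.014
outer loop
vertex 2.174 -2.876 -1.392
vertex 3.255 -3.599 0.589
vertex 3.42 -3.745 -1.208
endloop
endfacet
facet normal 0.814 -0.568 0.121
outer loop
vertex 3.42 -3.745 -1.208
vertex 2.286 -4.984 0.612
vertex 2.451 -5.129 -1.184
endloop
endfacet
facet normal 0.814 -0.568 0.121
outer loop
vertex 3.255 -3.599 0.589
vertex 2.286 -4.984 0.612
vertex 3.42 -3.745 -1.208
endloop
endfacet

endsolid


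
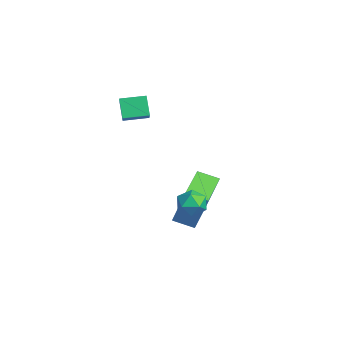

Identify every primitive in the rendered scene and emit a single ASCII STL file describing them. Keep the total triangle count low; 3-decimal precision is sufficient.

solid 
facet normal -0.865 0.482 0.138
outer loop
vertex -0.027 -0.793 -2.583
vertex 0.414 0.092 -2.906
vertex -0.586 -1.232 -4.549
endloop
endfacet
facet normal -0.424 -0.851 0.311
outer loop
vertex 1.066 -2.152 -4.814
vertex -0.027 -0.793 -2.583
vertex -0.586 -1.232 -4.549
endloop
endfacet
facet normal -0.865 0.482 0.138
outer loop
vertex -0.586 -1.232 -4.549
vertex 0.414 0.092 -2.906
vertex -0.145 -0.347 -4.872
endloop
endfacet
facet normal -0.268 -0.210 -0.940
outer loop
vertex -0.145 -0.347 -4.872
vertex 1.066 -2.152 -4.814
vertex -0.586 -1.232 -4.549
endloop
endfacet
facet normal 0.268 0.210 0.940
outer loop
vertex -0.027 -0.793 -2.583
vertex 2.066 -0.828 -3.171
vertex 0.414 0.092 -2.906
endloop
endfacet
facet normal -0.424 -0.851 0.311
outer loop
vertex 1.625 -1.713 -2.848
vertex -0.027 -0.793 -2.583
vertex 1.066 -2.152 -4.814
endloop
endfacet
facet normal 0.268 0.210 0.940
outer loop
vertex 1.625 -1.713 -2.848
vertex 2.066 -0.828 -3.171
vertex -0.027 -0.793 -2.583
endloop
endfacet
facet normal 0.424 0.851 -0.311
outer loop
vertex 0.414 0.092 -2.906
vertex 2.066 -0.828 -3.171
vertex -0.145 -0.347 -4.872
endloop
endfacet
facet normal -0.268 -0.210 -0.940
outer loop
vertex 1.507 -1.267 -5.137
vertex 1.066 -2.152 -4.814
vertex -0.145 -0.347 -4.872
endloop
endfacet
facet normal 0.424 0.851 -0.311
outer loop
vertex -0.145 -0.347 -4.872
vertex 2.066 -0.828 -3.171
vertex 1.507 -1.267 -5.137
endloop
endfacet
facet normal 0.865 -0.482 -0.138
outer loop
vertex 1.507 -1.267 -5.137
vertex 1.625 -1.713 -2.848
vertex 1.066 -2.152 -4.814
endloop
endfacet
facet normal 0.865 -0.482 -0.138
outer loop
vertex 2.066 -0.828 -3.171
vertex 1.625 -1.713 -2.848
vertex 1.507 -1.267 -5.137
endloop
endfacet
facet normal -0.826 0.165 -0.540
outer loop
vertex -2.715 -3.622 0.648
vertex -2.564 -2.478 0.767
vertex -2.133 -3.607 -0.238
endloop
endfacet
facet normal -0.130 -0.986 -0.102
outer loop
vertex -0.556 -3.922 0.793
vertex -2.715 -3.622 0.648
vertex -2.133 -3.607 -0.238
endloop
endfacet
facet normal -0.826 0.165 -0.540
outer loop
vertex -2.133 -3.607 -0.238
vertex -2.564 -2.478 0.767
vertex -1.982 -2.463 -0.119
endloop
endfacet
facet normal 0.549 0.014 -0.836
outer loop
vertex -1.982 -2.463 -0.119
vertex -0.556 -3.922 0.793
vertex -2.133 -3.607 -0.238
endloop
endfacet
facet normal -0.549 -0.014 0.836
outer loop
vertex -2.715 -3.622 0.648
vertex -0.987 -2.793 1.798
vertex -2.564 -2.478 0.767
endloop
endfacet
facet normal -0.130 -0.986 -0.102
outer loop
vertex -1.138 -3.937 1.679
vertex -2.715 -3.622 0.648
vertex -0.556 -3.922 0.793
endloop
endfacet
facet normal -0.549 -0.014 0.836
outer loop
vertex -1.138 -3.937 1.679
vertex -0.987 -2.793 1.798
vertex -2.715 -3.622 0.648
endloop
endfacet
facet normal 0.130 0.986 0.102
outer loop
vertex -2.564 -2.478 0.767
vertex -0.987 -2.793 1.798
vertex -1.982 -2.463 -0.119
endloop
endfacet
facet normal 0.549 0.014 -0.836
outer loop
vertex -0.405 -2.778 0.912
vertex -0.556 -3.922 0.793
vertex -1.982 -2.463 -0.119
endloop
endfacet
facet normal 0.130 0.986 0.102
outer loop
vertex -1.982 -2.463 -0.119
vertex -0.987 -2.793 1.798
vertex -0.405 -2.778 0.912
endloop
endfacet
facet normal 0.826 -0.165 0.540
outer loop
vertex -0.405 -2.778 0.912
vertex -1.138 -3.937 1.679
vertex -0.556 -3.922 0.793
endloop
endfacet
facet normal 0.826 -0.165 0.540
outer loop
vertex -0.987 -2.793 1.798
vertex -1.138 -3.937 1.679
vertex -0.405 -2.778 0.912
endloop
endfacet
facet normal -0.488 0.739 0.465
outer loop
vertex 3.267 -1.404 -2.26
vertex 3.233 -1.806 -1.657
vertex 3.798 -1.364 -1.767
endloop
endfacet
facet normal -0.046 0.998 -0.032
outer loop
vertex 3.267 -1.404 -2.26
vertex 3.798 -1.364 -1.767
vertex 3.96 -1.379 -2.475
endloop
endfacet
facet normal -0.231 0.715 -0.660
outer loop
vertex 3.267 -1.404 -2.26
vertex 3.96 -1.379 -2.475
vertex 3.495 -1.83 -2.801
endloop
endfacet
facet normal -0.785 0.280 -0.552
outer loop
vertex 3.267 -1.404 -2.26
vertex 3.495 -1.83 -2.801
vertex 3.046 -2.094 -2.296
endloop
endfacet
facet normal -0.945 0.295 0.143
outer loop
vertex 3.267 -1.404 -2.26
vertex 3.046 -2.094 -2.296
vertex 3.233 -1.806 -1.657
endloop
endfacet
facet normal 0.616 0.778 0.124
outer loop
vertex 3.96 -1.379 -2.475
vertex 3.798 -1.364 -1.767
vertex 4.354 -1.766 -2.004
endloop
endfacet
facet normal -0.099 0.358 0.929
outer loop
vertex 3.798 -1.364 -1.767
vertex 3.233 -1.806 -1.657
vertex 3.905 -2.03 -1.499
endloop
endfacet
facet normal -0.840 -0.359 0.408
outer loop
vertex 3.233 -1.806 -1.657
vertex 3.046 -2.094 -2.296
vertex 3.44 -2.481 -1.825
endloop
endfacet
facet normal -0.582 -0.382 -0.718
outer loop
vertex 3.046 -2.094 -2.296
vertex 3.495 -1.83 -2.801
vertex 3.602 -2.496 -2.533
endloop
endfacet
facet normal 0.316 0.319 -0.893
outer loop
vertex 3.495 -1.83 -2.801
vertex 3.96 -1.379 -2.475
vertex 4.167 -2.054 -2.643
endloop
endfacet
facet normal 0.785 -0.280 0.552
outer loop
vertex 4.133 -2.456 -2.04
vertex 4.354 -1.766 -2.004
vertex 3.905 -2.03 -1.499
endloop
endfacet
facet normal 0.231 -0.715 0.660
outer loop
vertex 4.133 -2.456 -2.04
vertex 3.905 -2.03 -1.499
vertex 3.44 -2.481 -1.825
endloop
endfacet
facet normal 0.046 -0.998 0.032
outer loop
vertex 4.133 -2.456 -2.04
vertex 3.44 -2.481 -1.825
vertex 3.602 -2.496 -2.533
endloop
endfacet
facet normal 0.488 -0.739 -0.465
outer loop
vertex 4.133 -2.456 -2.04
vertex 3.602 -2.496 -2.533
vertex 4.167 -2.054 -2.643
endloop
endfacet
facet normal 0.945 -0.295 -0.143
outer loop
vertex 4.133 -2.456 -2.04
vertex 4.167 -2.054 -2.643
vertex 4.354 -1.766 -2.004
endloop
endfacet
facet normal 0.582 0.382 0.718
outer loop
vertex 3.905 -2.03 -1.499
vertex 4.354 -1.766 -2.004
vertex 3.798 -1.364 -1.767
endloop
endfacet
facet normal -0.316 -0.319 0.893
outer loop
vertex 3.44 -2.481 -1.825
vertex 3.905 -2.03 -1.499
vertex 3.233 -1.806 -1.657
endloop
endfacet
facet normal -0.616 -0.778 -0.124
outer loop
vertex 3.602 -2.496 -2.533
vertex 3.44 -2.481 -1.825
vertex 3.046 -2.094 -2.296
endloop
endfacet
facet normal 0.099 -0.358 -0.929
outer loop
vertex 4.167 -2.054 -2.643
vertex 3.602 -2.496 -2.533
vertex 3.495 -1.83 -2.801
endloop
endfacet
facet normal 0.840 0.359 -0.408
outer loop
vertex 4.354 -1.766 -2.004
vertex 4.167 -2.054 -2.643
vertex 3.96 -1.379 -2.475
endloop
endfacet

endsolid


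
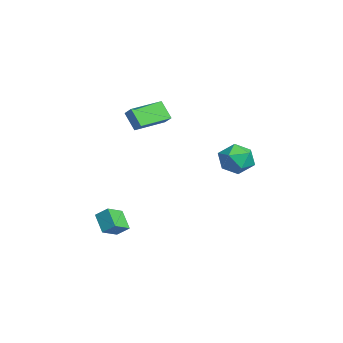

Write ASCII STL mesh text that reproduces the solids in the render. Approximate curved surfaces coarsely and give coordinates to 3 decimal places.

solid 
facet normal -0.743 -0.315 -0.591
outer loop
vertex -3.617 -2.628 4.091
vertex -4.513 -0.885 4.288
vertex -2.978 -2.183 3.05
endloop
endfacet
facet normal 0.455 -0.885 -0.099
outer loop
vertex -2.347 -1.915 3.552
vertex -3.617 -2.628 4.091
vertex -2.978 -2.183 3.05
endloop
endfacet
facet normal -0.743 -0.315 -0.591
outer loop
vertex -2.978 -2.183 3.05
vertex -4.513 -0.885 4.288
vertex -3.874 -0.439 3.247
endloop
endfacet
facet normal 0.491 0.343 -0.801
outer loop
vertex -3.874 -0.439 3.247
vertex -2.347 -1.915 3.552
vertex -2.978 -2.183 3.05
endloop
endfacet
facet normal -0.491 -0.343 0.801
outer loop
vertex -3.617 -2.628 4.091
vertex -3.882 -0.617 4.79
vertex -4.513 -0.885 4.288
endloop
endfacet
facet normal 0.454 -0.885 -0.100
outer loop
vertex -2.986 -2.361 4.593
vertex -3.617 -2.628 4.091
vertex -2.347 -1.915 3.552
endloop
endfacet
facet normal -0.492 -0.343 0.800
outer loop
vertex -2.986 -2.361 4.593
vertex -3.882 -0.617 4.79
vertex -3.617 -2.628 4.091
endloop
endfacet
facet normal -0.455 0.885 0.100
outer loop
vertex -4.513 -0.885 4.288
vertex -3.882 -0.617 4.79
vertex -3.874 -0.439 3.247
endloop
endfacet
facet normal 0.492 0.343 -0.800
outer loop
vertex -3.243 -0.172 3.749
vertex -2.347 -1.915 3.552
vertex -3.874 -0.439 3.247
endloop
endfacet
facet normal -0.454 0.885 0.100
outer loop
vertex -3.874 -0.439 3.247
vertex -3.882 -0.617 4.79
vertex -3.243 -0.172 3.749
endloop
endfacet
facet normal 0.743 0.315 0.591
outer loop
vertex -3.243 -0.172 3.749
vertex -2.986 -2.361 4.593
vertex -2.347 -1.915 3.552
endloop
endfacet
facet normal 0.743 0.315 0.591
outer loop
vertex -3.882 -0.617 4.79
vertex -2.986 -2.361 4.593
vertex -3.243 -0.172 3.749
endloop
endfacet
facet normal -0.640 0.268 0.720
outer loop
vertex -3.801 4.242 0.979
vertex -4.389 3.285 0.813
vertex -3.536 3.305 1.563
endloop
endfacet
facet normal 0.012 0.531 0.847
outer loop
vertex -3.801 4.242 0.979
vertex -3.536 3.305 1.563
vertex -2.712 3.962 1.139
endloop
endfacet
facet normal 0.198 0.937 0.289
outer loop
vertex -3.801 4.242 0.979
vertex -2.712 3.962 1.139
vertex -3.056 4.347 0.128
endloop
endfacet
facet normal -0.337 0.924 -0.181
outer loop
vertex -3.801 4.242 0.979
vertex -3.056 4.347 0.128
vertex -4.092 3.929 -0.073
endloop
endfacet
facet normal -0.855 0.511 0.085
outer loop
vertex -3.801 4.242 0.979
vertex -4.092 3.929 -0.073
vertex -4.389 3.285 0.813
endloop
endfacet
facet normal 0.468 -0.017 0.884
outer loop
vertex -2.712 3.962 1.139
vertex -3.536 3.305 1.563
vertex -2.628 2.831 1.073
endloop
endfacet
facet normal -0.587 -0.442 0.679
outer loop
vertex -3.536 3.305 1.563
vertex -4.389 3.285 0.813
vertex -3.664 2.413 0.872
endloop
endfacet
facet normal -0.936 -0.049 -0.349
outer loop
vertex -4.389 3.285 0.813
vertex -4.092 3.929 -0.073
vertex -4.008 2.798 -0.139
endloop
endfacet
facet normal -0.098 0.618 -0.780
outer loop
vertex -4.092 3.929 -0.073
vertex -3.056 4.347 0.128
vertex -3.184 3.455 -0.563
endloop
endfacet
facet normal 0.769 0.638 -0.019
outer loop
vertex -3.056 4.347 0.128
vertex -2.712 3.962 1.139
vertex -2.331 3.475 0.187
endloop
endfacet
facet normal 0.337 -0.924 0.181
outer loop
vertex -2.919 2.518 0.021
vertex -2.628 2.831 1.073
vertex -3.664 2.413 0.872
endloop
endfacet
facet normal -0.198 -0.937 -0.289
outer loop
vertex -2.919 2.518 0.021
vertex -3.664 2.413 0.872
vertex -4.008 2.798 -0.139
endloop
endfacet
facet normal -0.012 -0.531 -0.847
outer loop
vertex -2.919 2.518 0.021
vertex -4.008 2.798 -0.139
vertex -3.184 3.455 -0.563
endloop
endfacet
facet normal 0.640 -0.268 -0.720
outer loop
vertex -2.919 2.518 0.021
vertex -3.184 3.455 -0.563
vertex -2.331 3.475 0.187
endloop
endfacet
facet normal 0.855 -0.511 -0.085
outer loop
vertex -2.919 2.518 0.021
vertex -2.331 3.475 0.187
vertex -2.628 2.831 1.073
endloop
endfacet
facet normal 0.098 -0.618 0.780
outer loop
vertex -3.664 2.413 0.872
vertex -2.628 2.831 1.073
vertex -3.536 3.305 1.563
endloop
endfacet
facet normal -0.769 -0.638 0.019
outer loop
vertex -4.008 2.798 -0.139
vertex -3.664 2.413 0.872
vertex -4.389 3.285 0.813
endloop
endfacet
facet normal -0.468 0.017 -0.884
outer loop
vertex -3.184 3.455 -0.563
vertex -4.008 2.798 -0.139
vertex -4.092 3.929 -0.073
endloop
endfacet
facet normal 0.587 0.442 -0.679
outer loop
vertex -2.331 3.475 0.187
vertex -3.184 3.455 -0.563
vertex -3.056 4.347 0.128
endloop
endfacet
facet normal 0.936 0.049 0.349
outer loop
vertex -2.628 2.831 1.073
vertex -2.331 3.475 0.187
vertex -2.712 3.962 1.139
endloop
endfacet
facet normal -0.720 -0.205 0.663
outer loop
vertex -0.826 -4.533 -2.188
vertex -0.492 -3.898 -1.629
vertex -1.545 -3.697 -2.709
endloop
endfacet
facet normal -0.366 -0.698 -0.615
outer loop
vertex -0.588 -3.422 -3.591
vertex -0.826 -4.533 -2.188
vertex -1.545 -3.697 -2.709
endloop
endfacet
facet normal -0.720 -0.205 0.663
outer loop
vertex -1.545 -3.697 -2.709
vertex -0.492 -3.898 -1.629
vertex -1.211 -3.061 -2.15
endloop
endfacet
facet normal -0.590 0.685 -0.427
outer loop
vertex -1.211 -3.061 -2.15
vertex -0.588 -3.422 -3.591
vertex -1.545 -3.697 -2.709
endloop
endfacet
facet normal 0.590 -0.686 0.426
outer loop
vertex -0.826 -4.533 -2.188
vertex 0.465 -3.623 -2.511
vertex -0.492 -3.898 -1.629
endloop
endfacet
facet normal -0.367 -0.698 -0.615
outer loop
vertex 0.131 -4.259 -3.07
vertex -0.826 -4.533 -2.188
vertex -0.588 -3.422 -3.591
endloop
endfacet
facet normal 0.590 -0.685 0.427
outer loop
vertex 0.131 -4.259 -3.07
vertex 0.465 -3.623 -2.511
vertex -0.826 -4.533 -2.188
endloop
endfacet
facet normal 0.367 0.698 0.615
outer loop
vertex -0.492 -3.898 -1.629
vertex 0.465 -3.623 -2.511
vertex -1.211 -3.061 -2.15
endloop
endfacet
facet normal -0.590 0.686 -0.427
outer loop
vertex -0.254 -2.787 -3.032
vertex -0.588 -3.422 -3.591
vertex -1.211 -3.061 -2.15
endloop
endfacet
facet normal 0.367 0.698 0.615
outer loop
vertex -1.211 -3.061 -2.15
vertex 0.465 -3.623 -2.511
vertex -0.254 -2.787 -3.032
endloop
endfacet
facet normal 0.720 0.205 -0.663
outer loop
vertex -0.254 -2.787 -3.032
vertex 0.131 -4.259 -3.07
vertex -0.588 -3.422 -3.591
endloop
endfacet
facet normal 0.719 0.205 -0.663
outer loop
vertex 0.465 -3.623 -2.511
vertex 0.131 -4.259 -3.07
vertex -0.254 -2.787 -3.032
endloop
endfacet

endsolid


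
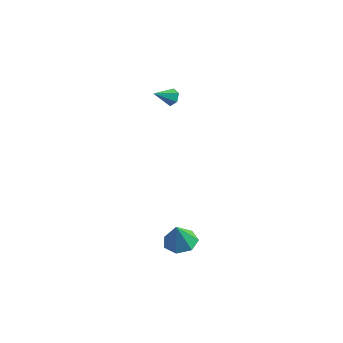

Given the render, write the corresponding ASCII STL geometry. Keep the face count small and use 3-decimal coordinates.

solid 
facet normal 0.005 0.284 -0.959
outer loop
vertex 2.821 -2.764 -3.276
vertex 2.093 -3.145 -3.393
vertex 2.235 -2.361 -3.16
endloop
endfacet
facet normal 0.502 0.533 0.681
outer loop
vertex 2.821 -2.764 -3.276
vertex 2.235 -2.361 -3.16
vertex 2.087 -3.515 -2.147
endloop
endfacet
facet normal 0.003 0.284 -0.959
outer loop
vertex 2.235 -2.361 -3.16
vertex 2.093 -3.145 -3.393
vertex 1.543 -2.549 -3.218
endloop
endfacet
facet normal -0.239 0.658 0.714
outer loop
vertex 2.235 -2.361 -3.16
vertex 1.543 -2.549 -3.218
vertex 2.087 -3.515 -2.147
endloop
endfacet
facet normal 0.005 0.286 -0.958
outer loop
vertex 1.543 -2.549 -3.218
vertex 2.093 -3.145 -3.393
vertex 1.264 -3.185 -3.409
endloop
endfacet
facet normal -0.802 0.180 0.570
outer loop
vertex 1.543 -2.549 -3.218
vertex 1.264 -3.185 -3.409
vertex 2.087 -3.515 -2.147
endloop
endfacet
facet normal 0.005 0.284 -0.959
outer loop
vertex 1.264 -3.185 -3.409
vertex 2.093 -3.145 -3.393
vertex 1.61 -3.791 -3.587
endloop
endfacet
facet normal -0.763 -0.540 0.356
outer loop
vertex 1.264 -3.185 -3.409
vertex 1.61 -3.791 -3.587
vertex 2.087 -3.515 -2.147
endloop
endfacet
facet normal 0.004 0.285 -0.958
outer loop
vertex 1.61 -3.791 -3.587
vertex 2.093 -3.145 -3.393
vertex 2.319 -3.911 -3.62
endloop
endfacet
facet normal -0.152 -0.960 0.234
outer loop
vertex 1.61 -3.791 -3.587
vertex 2.319 -3.911 -3.62
vertex 2.087 -3.515 -2.147
endloop
endfacet
facet normal 0.005 0.285 -0.958
outer loop
vertex 2.319 -3.911 -3.62
vertex 2.093 -3.145 -3.393
vertex 2.858 -3.453 -3.481
endloop
endfacet
facet normal 0.573 -0.764 0.296
outer loop
vertex 2.319 -3.911 -3.62
vertex 2.858 -3.453 -3.481
vertex 2.087 -3.515 -2.147
endloop
endfacet
facet normal 0.005 0.285 -0.958
outer loop
vertex 2.858 -3.453 -3.481
vertex 2.093 -3.145 -3.393
vertex 2.821 -2.764 -3.276
endloop
endfacet
facet normal 0.863 -0.101 0.494
outer loop
vertex 2.858 -3.453 -3.481
vertex 2.821 -2.764 -3.276
vertex 2.087 -3.515 -2.147
endloop
endfacet
facet normal 0.440 0.743 -0.504
outer loop
vertex -2.051 3.616 1.257
vertex -2.405 3.561 0.867
vertex -2.503 3.892 1.269
endloop
endfacet
facet normal 0.099 0.118 0.988
outer loop
vertex -2.051 3.616 1.257
vertex -2.503 3.892 1.269
vertex -2.915 2.699 1.453
endloop
endfacet
facet normal 0.438 0.743 -0.505
outer loop
vertex -2.503 3.892 1.269
vertex -2.405 3.561 0.867
vertex -2.858 3.836 0.879
endloop
endfacet
facet normal -0.719 0.342 0.605
outer loop
vertex -2.503 3.892 1.269
vertex -2.858 3.836 0.879
vertex -2.915 2.699 1.453
endloop
endfacet
facet normal 0.438 0.743 -0.505
outer loop
vertex -2.858 3.836 0.879
vertex -2.405 3.561 0.867
vertex -2.76 3.505 0.477
endloop
endfacet
facet normal -0.979 -0.050 -0.197
outer loop
vertex -2.858 3.836 0.879
vertex -2.76 3.505 0.477
vertex -2.915 2.699 1.453
endloop
endfacet
facet normal 0.439 0.742 -0.506
outer loop
vertex -2.76 3.505 0.477
vertex -2.405 3.561 0.867
vertex -2.307 3.229 0.465
endloop
endfacet
facet normal -0.422 -0.665 -0.616
outer loop
vertex -2.76 3.505 0.477
vertex -2.307 3.229 0.465
vertex -2.915 2.699 1.453
endloop
endfacet
facet normal 0.440 0.742 -0.506
outer loop
vertex -2.307 3.229 0.465
vertex -2.405 3.561 0.867
vertex -1.953 3.285 0.855
endloop
endfacet
facet normal 0.397 -0.888 -0.232
outer loop
vertex -2.307 3.229 0.465
vertex -1.953 3.285 0.855
vertex -2.915 2.699 1.453
endloop
endfacet
facet normal 0.440 0.743 -0.504
outer loop
vertex -1.953 3.285 0.855
vertex -2.405 3.561 0.867
vertex -2.051 3.616 1.257
endloop
endfacet
facet normal 0.656 -0.496 0.569
outer loop
vertex -1.953 3.285 0.855
vertex -2.051 3.616 1.257
vertex -2.915 2.699 1.453
endloop
endfacet

endsolid


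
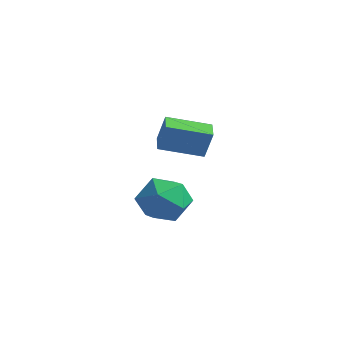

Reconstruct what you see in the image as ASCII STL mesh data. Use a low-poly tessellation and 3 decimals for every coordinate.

solid 
facet normal -0.770 0.614 0.174
outer loop
vertex -4.37 0.845 1.612
vertex -3.278 2.35 1.135
vertex -4.755 0.722 0.344
endloop
endfacet
facet normal -0.569 -0.784 0.249
outer loop
vertex -3.962 0.09 0.165
vertex -4.37 0.845 1.612
vertex -4.755 0.722 0.344
endloop
endfacet
facet normal -0.770 0.614 0.174
outer loop
vertex -4.755 0.722 0.344
vertex -3.278 2.35 1.135
vertex -3.663 2.227 -0.132
endloop
endfacet
facet normal -0.289 -0.092 -0.953
outer loop
vertex -3.663 2.227 -0.132
vertex -3.962 0.09 0.165
vertex -4.755 0.722 0.344
endloop
endfacet
facet normal 0.289 0.092 0.953
outer loop
vertex -4.37 0.845 1.612
vertex -2.485 1.718 0.956
vertex -3.278 2.35 1.135
endloop
endfacet
facet normal -0.568 -0.784 0.249
outer loop
vertex -3.577 0.213 1.432
vertex -4.37 0.845 1.612
vertex -3.962 0.09 0.165
endloop
endfacet
facet normal 0.289 0.092 0.953
outer loop
vertex -3.577 0.213 1.432
vertex -2.485 1.718 0.956
vertex -4.37 0.845 1.612
endloop
endfacet
facet normal 0.569 0.784 -0.249
outer loop
vertex -3.278 2.35 1.135
vertex -2.485 1.718 0.956
vertex -3.663 2.227 -0.132
endloop
endfacet
facet normal -0.290 -0.092 -0.953
outer loop
vertex -2.87 1.595 -0.312
vertex -3.962 0.09 0.165
vertex -3.663 2.227 -0.132
endloop
endfacet
facet normal 0.569 0.784 -0.249
outer loop
vertex -3.663 2.227 -0.132
vertex -2.485 1.718 0.956
vertex -2.87 1.595 -0.312
endloop
endfacet
facet normal 0.770 -0.614 -0.174
outer loop
vertex -2.87 1.595 -0.312
vertex -3.577 0.213 1.432
vertex -3.962 0.09 0.165
endloop
endfacet
facet normal 0.770 -0.614 -0.174
outer loop
vertex -2.485 1.718 0.956
vertex -3.577 0.213 1.432
vertex -2.87 1.595 -0.312
endloop
endfacet
facet normal -0.113 0.410 0.905
outer loop
vertex -0.221 -2.173 0.175
vertex -0.187 -3.234 0.66
vertex 0.8 -2.629 0.509
endloop
endfacet
facet normal 0.230 0.855 0.465
outer loop
vertex -0.221 -2.173 0.175
vertex 0.8 -2.629 0.509
vertex 0.72 -2.056 -0.505
endloop
endfacet
facet normal -0.192 0.977 -0.098
outer loop
vertex -0.221 -2.173 0.175
vertex 0.72 -2.056 -0.505
vertex -0.316 -2.307 -0.98
endloop
endfacet
facet normal -0.795 0.607 -0.005
outer loop
vertex -0.221 -2.173 0.175
vertex -0.316 -2.307 -0.98
vertex -0.876 -3.035 -0.26
endloop
endfacet
facet normal -0.746 0.257 0.614
outer loop
vertex -0.221 -2.173 0.175
vertex -0.876 -3.035 -0.26
vertex -0.187 -3.234 0.66
endloop
endfacet
facet normal 0.819 0.525 0.232
outer loop
vertex 0.72 -2.056 -0.505
vertex 0.8 -2.629 0.509
vertex 1.336 -3.045 -0.44
endloop
endfacet
facet normal 0.264 -0.195 0.945
outer loop
vertex 0.8 -2.629 0.509
vertex -0.187 -3.234 0.66
vertex 0.776 -3.773 0.28
endloop
endfacet
facet normal -0.761 -0.443 0.474
outer loop
vertex -0.187 -3.234 0.66
vertex -0.876 -3.035 -0.26
vertex -0.26 -4.024 -0.195
endloop
endfacet
facet normal -0.840 0.123 -0.528
outer loop
vertex -0.876 -3.035 -0.26
vertex -0.316 -2.307 -0.98
vertex -0.34 -3.451 -1.209
endloop
endfacet
facet normal 0.136 0.722 -0.679
outer loop
vertex -0.316 -2.307 -0.98
vertex 0.72 -2.056 -0.505
vertex 0.647 -2.846 -1.36
endloop
endfacet
facet normal 0.795 -0.607 0.005
outer loop
vertex 0.681 -3.907 -0.875
vertex 1.336 -3.045 -0.44
vertex 0.776 -3.773 0.28
endloop
endfacet
facet normal 0.192 -0.977 0.098
outer loop
vertex 0.681 -3.907 -0.875
vertex 0.776 -3.773 0.28
vertex -0.26 -4.024 -0.195
endloop
endfacet
facet normal -0.230 -0.855 -0.465
outer loop
vertex 0.681 -3.907 -0.875
vertex -0.26 -4.024 -0.195
vertex -0.34 -3.451 -1.209
endloop
endfacet
facet normal 0.113 -0.410 -0.905
outer loop
vertex 0.681 -3.907 -0.875
vertex -0.34 -3.451 -1.209
vertex 0.647 -2.846 -1.36
endloop
endfacet
facet normal 0.746 -0.257 -0.614
outer loop
vertex 0.681 -3.907 -0.875
vertex 0.647 -2.846 -1.36
vertex 1.336 -3.045 -0.44
endloop
endfacet
facet normal 0.840 -0.123 0.528
outer loop
vertex 0.776 -3.773 0.28
vertex 1.336 -3.045 -0.44
vertex 0.8 -2.629 0.509
endloop
endfacet
facet normal -0.136 -0.722 0.679
outer loop
vertex -0.26 -4.024 -0.195
vertex 0.776 -3.773 0.28
vertex -0.187 -3.234 0.66
endloop
endfacet
facet normal -0.819 -0.525 -0.232
outer loop
vertex -0.34 -3.451 -1.209
vertex -0.26 -4.024 -0.195
vertex -0.876 -3.035 -0.26
endloop
endfacet
facet normal -0.264 0.195 -0.945
outer loop
vertex 0.647 -2.846 -1.36
vertex -0.34 -3.451 -1.209
vertex -0.316 -2.307 -0.98
endloop
endfacet
facet normal 0.761 0.443 -0.474
outer loop
vertex 1.336 -3.045 -0.44
vertex 0.647 -2.846 -1.36
vertex 0.72 -2.056 -0.505
endloop
endfacet

endsolid


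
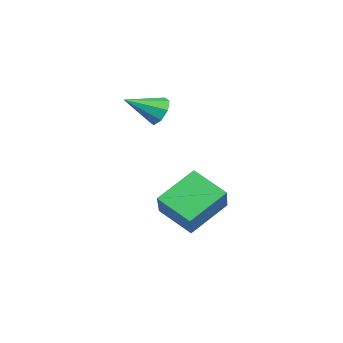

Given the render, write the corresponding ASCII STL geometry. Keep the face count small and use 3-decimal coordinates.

solid 
facet normal -0.234 0.852 -0.468
outer loop
vertex 1.932 -1.532 -0.269
vertex 1.585 -1.321 0.289
vertex 2.237 -1.263 0.069
endloop
endfacet
facet normal 0.812 -0.445 -0.379
outer loop
vertex 1.932 -1.532 -0.269
vertex 2.237 -1.263 0.069
vertex 1.935 -2.599 0.991
endloop
endfacet
facet normal -0.234 0.852 -0.469
outer loop
vertex 2.237 -1.263 0.069
vertex 1.585 -1.321 0.289
vertex 2.159 -1.028 0.535
endloop
endfacet
facet normal 0.976 -0.080 0.204
outer loop
vertex 2.237 -1.263 0.069
vertex 2.159 -1.028 0.535
vertex 1.935 -2.599 0.991
endloop
endfacet
facet normal -0.234 0.852 -0.468
outer loop
vertex 2.159 -1.028 0.535
vertex 1.585 -1.321 0.289
vertex 1.746 -0.964 0.858
endloop
endfacet
facet normal 0.623 0.135 0.770
outer loop
vertex 2.159 -1.028 0.535
vertex 1.746 -0.964 0.858
vertex 1.935 -2.599 0.991
endloop
endfacet
facet normal -0.232 0.852 -0.469
outer loop
vertex 1.746 -0.964 0.858
vertex 1.585 -1.321 0.289
vertex 1.238 -1.109 0.846
endloop
endfacet
facet normal -0.045 0.076 0.996
outer loop
vertex 1.746 -0.964 0.858
vertex 1.238 -1.109 0.846
vertex 1.935 -2.599 0.991
endloop
endfacet
facet normal -0.233 0.852 -0.469
outer loop
vertex 1.238 -1.109 0.846
vertex 1.585 -1.321 0.289
vertex 0.934 -1.378 0.509
endloop
endfacet
facet normal -0.629 -0.222 0.745
outer loop
vertex 1.238 -1.109 0.846
vertex 0.934 -1.378 0.509
vertex 1.935 -2.599 0.991
endloop
endfacet
facet normal -0.233 0.853 -0.468
outer loop
vertex 0.934 -1.378 0.509
vertex 1.585 -1.321 0.289
vertex 1.011 -1.613 0.042
endloop
endfacet
facet normal -0.794 -0.586 0.164
outer loop
vertex 0.934 -1.378 0.509
vertex 1.011 -1.613 0.042
vertex 1.935 -2.599 0.991
endloop
endfacet
facet normal -0.232 0.853 -0.468
outer loop
vertex 1.011 -1.613 0.042
vertex 1.585 -1.321 0.289
vertex 1.425 -1.677 -0.28
endloop
endfacet
facet normal -0.439 -0.802 -0.405
outer loop
vertex 1.011 -1.613 0.042
vertex 1.425 -1.677 -0.28
vertex 1.935 -2.599 0.991
endloop
endfacet
facet normal -0.234 0.852 -0.468
outer loop
vertex 1.425 -1.677 -0.28
vertex 1.585 -1.321 0.289
vertex 1.932 -1.532 -0.269
endloop
endfacet
facet normal 0.226 -0.743 -0.630
outer loop
vertex 1.425 -1.677 -0.28
vertex 1.932 -1.532 -0.269
vertex 1.935 -2.599 0.991
endloop
endfacet
facet normal -0.736 0.061 -0.674
outer loop
vertex 2.841 -1.372 -4.175
vertex 2.011 -0.045 -3.15
vertex 3.654 -0.255 -4.962
endloop
endfacet
facet normal 0.443 -0.709 -0.548
outer loop
vertex 4.869 -0.355 -3.85
vertex 2.841 -1.372 -4.175
vertex 3.654 -0.255 -4.962
endloop
endfacet
facet normal -0.736 0.060 -0.674
outer loop
vertex 3.654 -0.255 -4.962
vertex 2.011 -0.045 -3.15
vertex 2.824 1.071 -3.938
endloop
endfacet
facet normal 0.511 0.702 -0.495
outer loop
vertex 2.824 1.071 -3.938
vertex 4.869 -0.355 -3.85
vertex 3.654 -0.255 -4.962
endloop
endfacet
facet normal -0.511 -0.702 0.495
outer loop
vertex 2.841 -1.372 -4.175
vertex 3.226 -0.145 -2.038
vertex 2.011 -0.045 -3.15
endloop
endfacet
facet normal 0.444 -0.710 -0.547
outer loop
vertex 4.056 -1.471 -3.062
vertex 2.841 -1.372 -4.175
vertex 4.869 -0.355 -3.85
endloop
endfacet
facet normal -0.511 -0.702 0.495
outer loop
vertex 4.056 -1.471 -3.062
vertex 3.226 -0.145 -2.038
vertex 2.841 -1.372 -4.175
endloop
endfacet
facet normal -0.443 0.710 0.548
outer loop
vertex 2.011 -0.045 -3.15
vertex 3.226 -0.145 -2.038
vertex 2.824 1.071 -3.938
endloop
endfacet
facet normal 0.511 0.702 -0.495
outer loop
vertex 4.039 0.972 -2.825
vertex 4.869 -0.355 -3.85
vertex 2.824 1.071 -3.938
endloop
endfacet
facet normal -0.444 0.709 0.548
outer loop
vertex 2.824 1.071 -3.938
vertex 3.226 -0.145 -2.038
vertex 4.039 0.972 -2.825
endloop
endfacet
facet normal 0.736 -0.060 0.674
outer loop
vertex 4.039 0.972 -2.825
vertex 4.056 -1.471 -3.062
vertex 4.869 -0.355 -3.85
endloop
endfacet
facet normal 0.736 -0.060 0.675
outer loop
vertex 3.226 -0.145 -2.038
vertex 4.056 -1.471 -3.062
vertex 4.039 0.972 -2.825
endloop
endfacet

endsolid


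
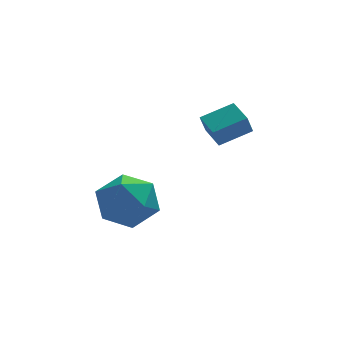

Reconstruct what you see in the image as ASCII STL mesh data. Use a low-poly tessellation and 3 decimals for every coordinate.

solid 
facet normal -0.918 -0.183 -0.353
outer loop
vertex 0.769 -2.088 1.799
vertex 0.472 -1.045 2.032
vertex 1.033 -1.83 0.978
endloop
endfacet
facet normal 0.268 -0.940 -0.209
outer loop
vertex 2.308 -1.575 1.468
vertex 0.769 -2.088 1.799
vertex 1.033 -1.83 0.978
endloop
endfacet
facet normal -0.918 -0.183 -0.352
outer loop
vertex 1.033 -1.83 0.978
vertex 0.472 -1.045 2.032
vertex 0.735 -0.786 1.211
endloop
endfacet
facet normal 0.293 0.287 -0.912
outer loop
vertex 0.735 -0.786 1.211
vertex 2.308 -1.575 1.468
vertex 1.033 -1.83 0.978
endloop
endfacet
facet normal -0.293 -0.287 0.912
outer loop
vertex 0.769 -2.088 1.799
vertex 1.747 -0.79 2.522
vertex 0.472 -1.045 2.032
endloop
endfacet
facet normal 0.268 -0.940 -0.211
outer loop
vertex 2.045 -1.834 2.289
vertex 0.769 -2.088 1.799
vertex 2.308 -1.575 1.468
endloop
endfacet
facet normal -0.293 -0.287 0.912
outer loop
vertex 2.045 -1.834 2.289
vertex 1.747 -0.79 2.522
vertex 0.769 -2.088 1.799
endloop
endfacet
facet normal -0.269 0.940 0.210
outer loop
vertex 0.472 -1.045 2.032
vertex 1.747 -0.79 2.522
vertex 0.735 -0.786 1.211
endloop
endfacet
facet normal 0.293 0.287 -0.912
outer loop
vertex 2.011 -0.532 1.701
vertex 2.308 -1.575 1.468
vertex 0.735 -0.786 1.211
endloop
endfacet
facet normal -0.268 0.940 0.209
outer loop
vertex 0.735 -0.786 1.211
vertex 1.747 -0.79 2.522
vertex 2.011 -0.532 1.701
endloop
endfacet
facet normal 0.918 0.183 0.352
outer loop
vertex 2.011 -0.532 1.701
vertex 2.045 -1.834 2.289
vertex 2.308 -1.575 1.468
endloop
endfacet
facet normal 0.918 0.183 0.353
outer loop
vertex 1.747 -0.79 2.522
vertex 2.045 -1.834 2.289
vertex 2.011 -0.532 1.701
endloop
endfacet
facet normal -0.555 0.765 0.327
outer loop
vertex -2.931 -2.604 -0.775
vertex -3.572 -3.385 -0.038
vertex -2.542 -2.822 0.394
endloop
endfacet
facet normal 0.100 0.984 0.150
outer loop
vertex -2.931 -2.604 -0.775
vertex -2.542 -2.822 0.394
vertex -1.712 -2.764 -0.541
endloop
endfacet
facet normal 0.210 0.818 -0.535
outer loop
vertex -2.931 -2.604 -0.775
vertex -1.712 -2.764 -0.541
vertex -2.23 -3.291 -1.551
endloop
endfacet
facet normal -0.377 0.497 -0.781
outer loop
vertex -2.931 -2.604 -0.775
vertex -2.23 -3.291 -1.551
vertex -3.38 -3.675 -1.24
endloop
endfacet
facet normal -0.850 0.464 -0.248
outer loop
vertex -2.931 -2.604 -0.775
vertex -3.38 -3.675 -1.24
vertex -3.572 -3.385 -0.038
endloop
endfacet
facet normal 0.570 0.616 0.544
outer loop
vertex -1.712 -2.764 -0.541
vertex -2.542 -2.822 0.394
vertex -1.6 -3.645 0.34
endloop
endfacet
facet normal -0.491 0.262 0.831
outer loop
vertex -2.542 -2.822 0.394
vertex -3.572 -3.385 -0.038
vertex -2.75 -4.029 0.651
endloop
endfacet
facet normal -0.969 -0.224 -0.101
outer loop
vertex -3.572 -3.385 -0.038
vertex -3.38 -3.675 -1.24
vertex -3.268 -4.556 -0.359
endloop
endfacet
facet normal -0.204 -0.170 -0.964
outer loop
vertex -3.38 -3.675 -1.24
vertex -2.23 -3.291 -1.551
vertex -2.438 -4.498 -1.294
endloop
endfacet
facet normal 0.747 0.349 -0.565
outer loop
vertex -2.23 -3.291 -1.551
vertex -1.712 -2.764 -0.541
vertex -1.408 -3.935 -0.862
endloop
endfacet
facet normal 0.377 -0.497 0.781
outer loop
vertex -2.049 -4.716 -0.125
vertex -1.6 -3.645 0.34
vertex -2.75 -4.029 0.651
endloop
endfacet
facet normal -0.210 -0.818 0.535
outer loop
vertex -2.049 -4.716 -0.125
vertex -2.75 -4.029 0.651
vertex -3.268 -4.556 -0.359
endloop
endfacet
facet normal -0.100 -0.984 -0.150
outer loop
vertex -2.049 -4.716 -0.125
vertex -3.268 -4.556 -0.359
vertex -2.438 -4.498 -1.294
endloop
endfacet
facet normal 0.555 -0.765 -0.327
outer loop
vertex -2.049 -4.716 -0.125
vertex -2.438 -4.498 -1.294
vertex -1.408 -3.935 -0.862
endloop
endfacet
facet normal 0.850 -0.464 0.248
outer loop
vertex -2.049 -4.716 -0.125
vertex -1.408 -3.935 -0.862
vertex -1.6 -3.645 0.34
endloop
endfacet
facet normal 0.204 0.170 0.964
outer loop
vertex -2.75 -4.029 0.651
vertex -1.6 -3.645 0.34
vertex -2.542 -2.822 0.394
endloop
endfacet
facet normal -0.747 -0.349 0.565
outer loop
vertex -3.268 -4.556 -0.359
vertex -2.75 -4.029 0.651
vertex -3.572 -3.385 -0.038
endloop
endfacet
facet normal -0.570 -0.616 -0.544
outer loop
vertex -2.438 -4.498 -1.294
vertex -3.268 -4.556 -0.359
vertex -3.38 -3.675 -1.24
endloop
endfacet
facet normal 0.491 -0.262 -0.831
outer loop
vertex -1.408 -3.935 -0.862
vertex -2.438 -4.498 -1.294
vertex -2.23 -3.291 -1.551
endloop
endfacet
facet normal 0.969 0.224 0.101
outer loop
vertex -1.6 -3.645 0.34
vertex -1.408 -3.935 -0.862
vertex -1.712 -2.764 -0.541
endloop
endfacet

endsolid
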